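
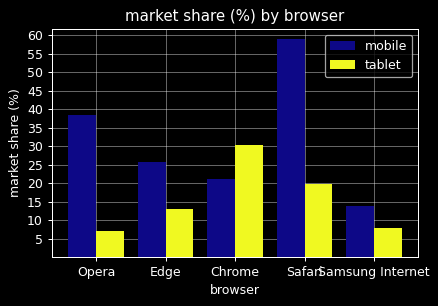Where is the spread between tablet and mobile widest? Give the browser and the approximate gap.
Safari: tablet ≈ 20, mobile ≈ 60 → gap ≈ 40. Next-largest (Opera) is only ≈ 35.

Safari, ≈ 40 %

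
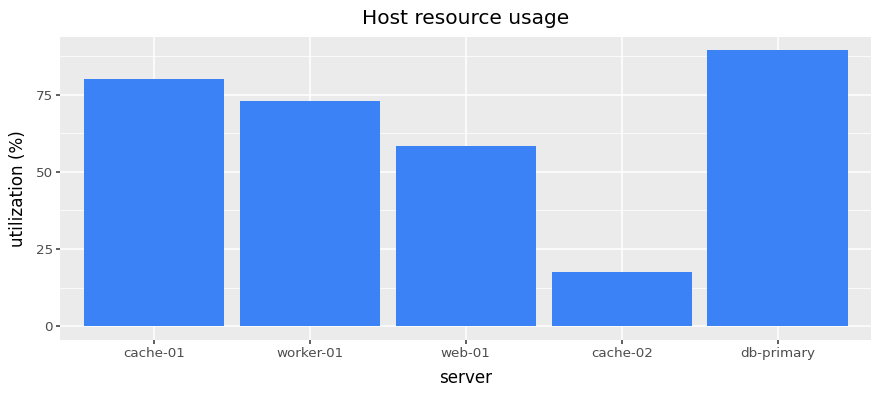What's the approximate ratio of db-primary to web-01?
db-primary ≈ 90, web-01 ≈ 60; 90/60 ≈ 1.5.

≈ 1.5×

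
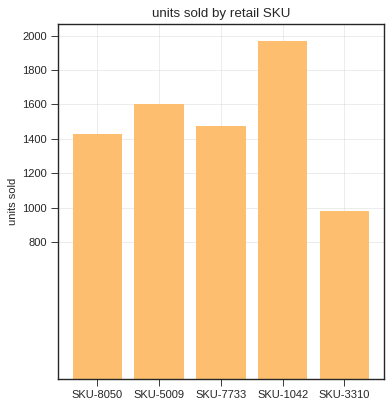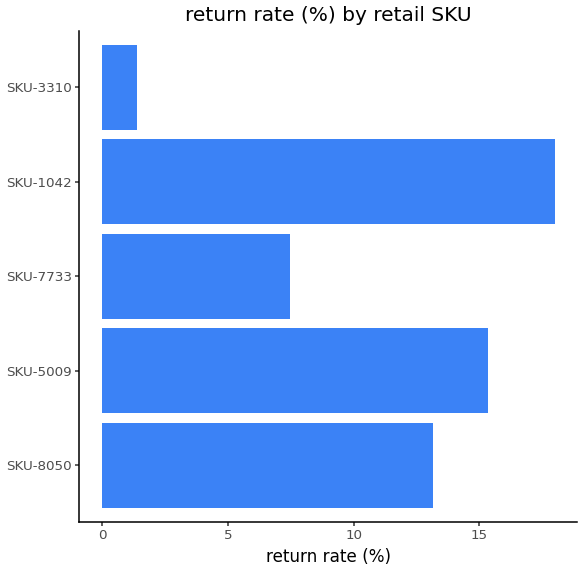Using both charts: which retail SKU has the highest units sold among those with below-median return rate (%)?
SKU-7733

Chart 2 median return rate (%) ≈ 14; below-median retail SKUs: SKU-7733, SKU-3310. Among those, SKU-7733 has the highest units sold (≈ 1400).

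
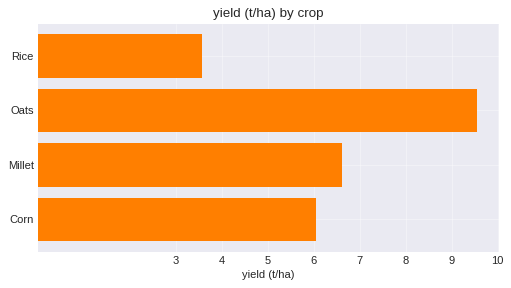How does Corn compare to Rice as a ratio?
≈ 1.5×

Corn ≈ 6, Rice ≈ 4; 6/4 ≈ 1.5.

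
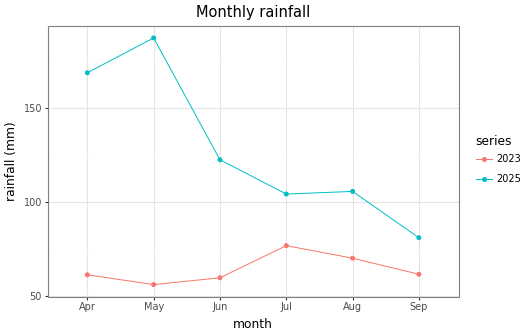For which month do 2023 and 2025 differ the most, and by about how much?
May: 2023 ≈ 60, 2025 ≈ 180 → gap ≈ 120. Next-largest (Apr) is only ≈ 100.

May, ≈ 120 mm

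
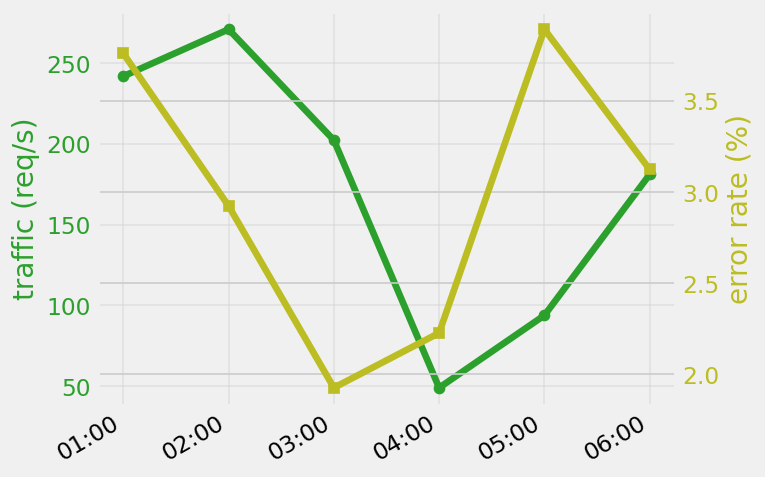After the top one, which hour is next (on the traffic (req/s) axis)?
Top 3 (on the traffic (req/s) axis): 02:00 ≈ 280, 01:00 ≈ 240, 03:00 ≈ 200.

01:00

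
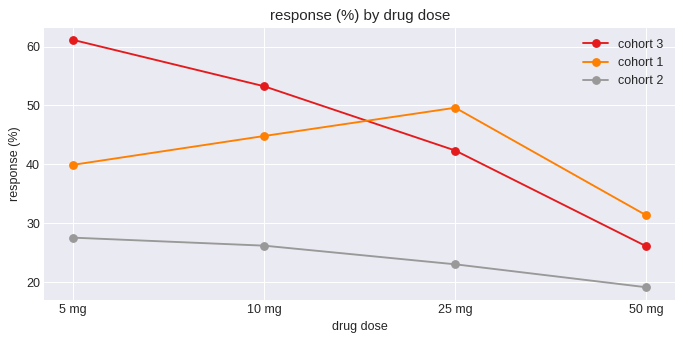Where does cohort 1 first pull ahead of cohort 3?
10 mg: cohort 1 ≈ 45 vs cohort 3 ≈ 55 (not yet); 25 mg: cohort 1 ≈ 50 vs cohort 3 ≈ 40 (first crossover).

25 mg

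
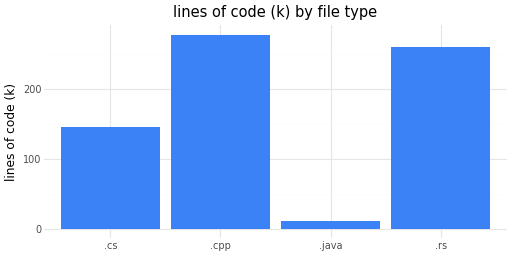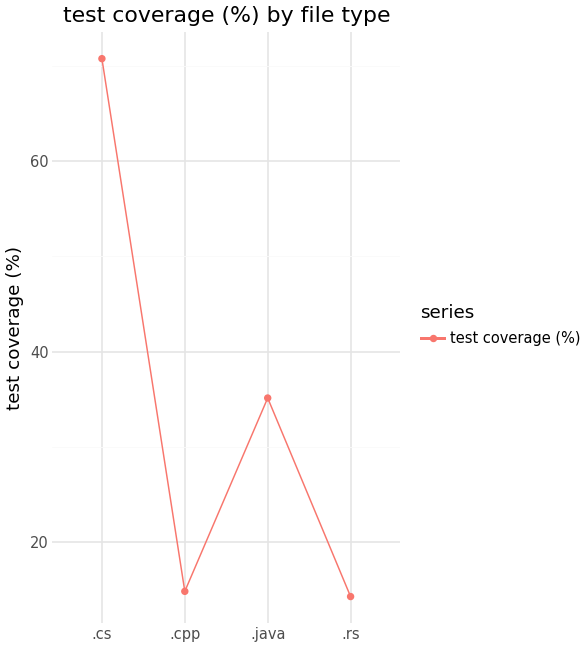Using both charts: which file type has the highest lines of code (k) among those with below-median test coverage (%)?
.cpp

Chart 2 median test coverage (%) ≈ 20; below-median file types: .cpp, .rs. Among those, .cpp has the highest lines of code (k) (≈ 300).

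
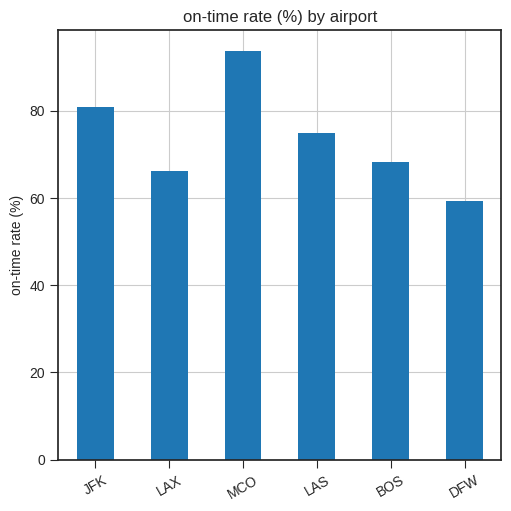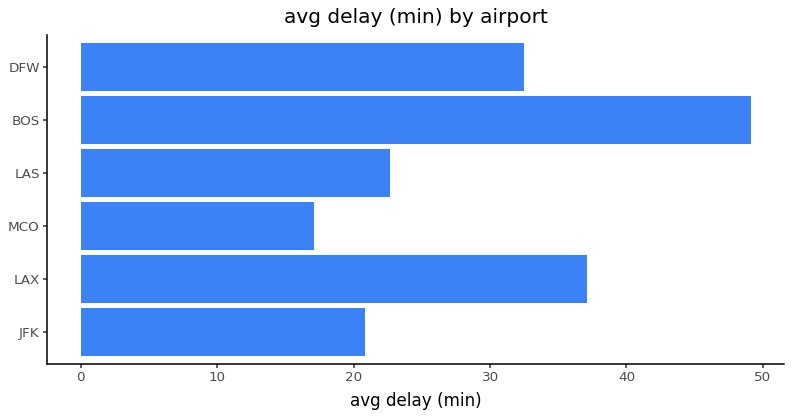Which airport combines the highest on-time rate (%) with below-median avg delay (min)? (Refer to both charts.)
MCO

Chart 2 median avg delay (min) ≈ 30; below-median airports: JFK, MCO, LAS. Among those, MCO has the highest on-time rate (%) (≈ 90).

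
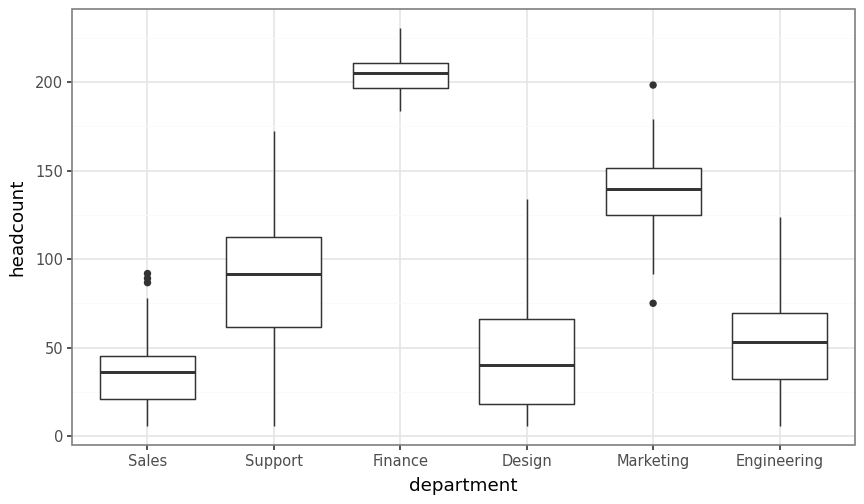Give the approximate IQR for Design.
≈ 40

Q3 ≈ 60, Q1 ≈ 20; IQR ≈ 40.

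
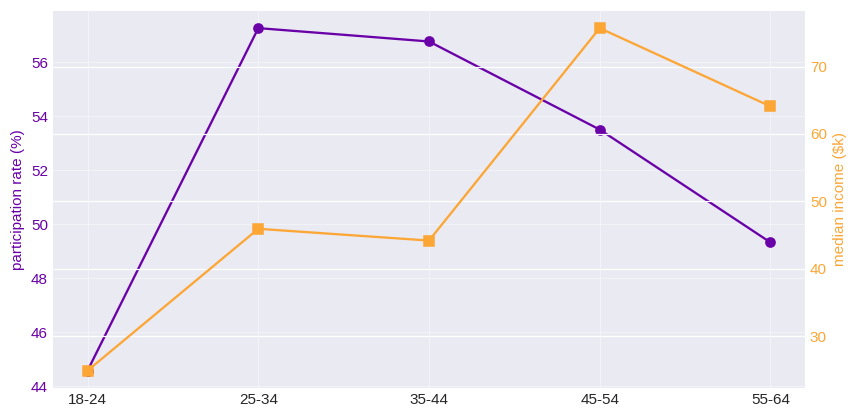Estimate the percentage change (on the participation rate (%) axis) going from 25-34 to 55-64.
25-34 ≈ 58, 55-64 ≈ 50; (50 − 58) / 58 ≈ -13.8%.

≈ -13.8%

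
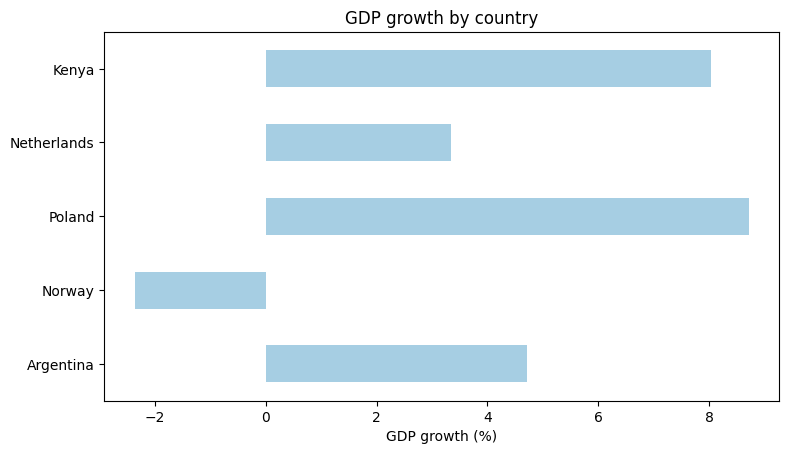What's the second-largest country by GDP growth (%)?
Kenya

Top 3: Poland ≈ 9, Kenya ≈ 8, Argentina ≈ 5.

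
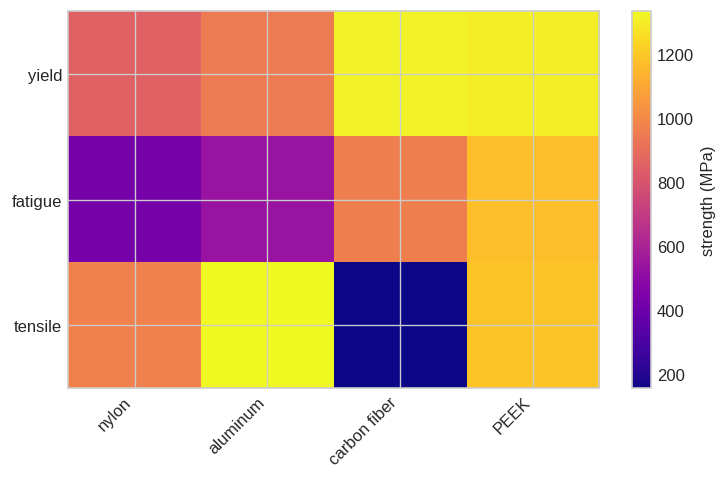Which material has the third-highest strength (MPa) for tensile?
Top 4 for tensile: aluminum ≈ 1300, PEEK ≈ 1200, nylon ≈ 1000, carbon fiber ≈ 200.

nylon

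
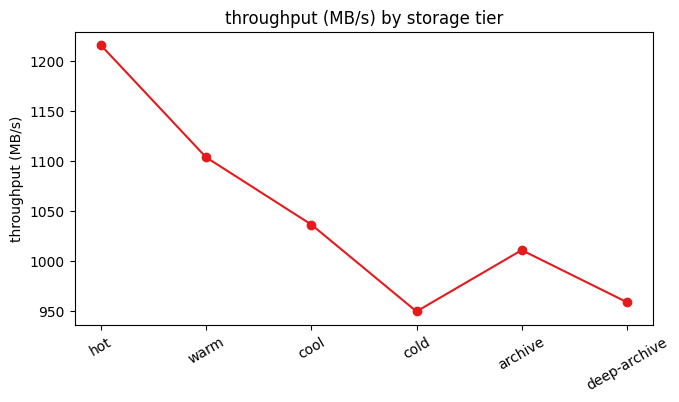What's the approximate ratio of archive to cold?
archive ≈ 1000, cold ≈ 950; 1000/950 ≈ 1.05.

≈ 1.05×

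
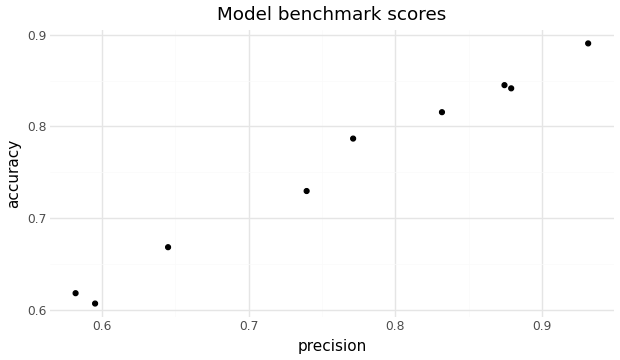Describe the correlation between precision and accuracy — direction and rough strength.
Points are positively correlated; strong (|r| ≈ 1.0).

positive, strong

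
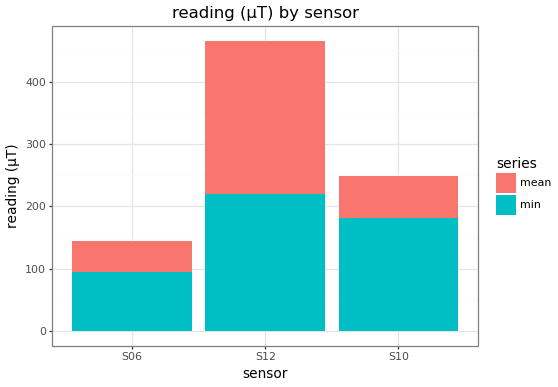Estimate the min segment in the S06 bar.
≈ 100

min top ≈ 100, bottom ≈ 0; segment ≈ 100.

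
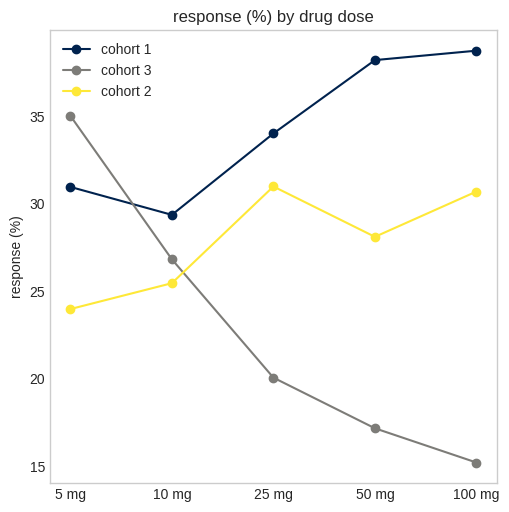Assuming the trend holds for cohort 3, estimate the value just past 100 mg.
Last three: 20, 18, 16 → slope ≈ -2/step → next ≈ 14.

≈ 14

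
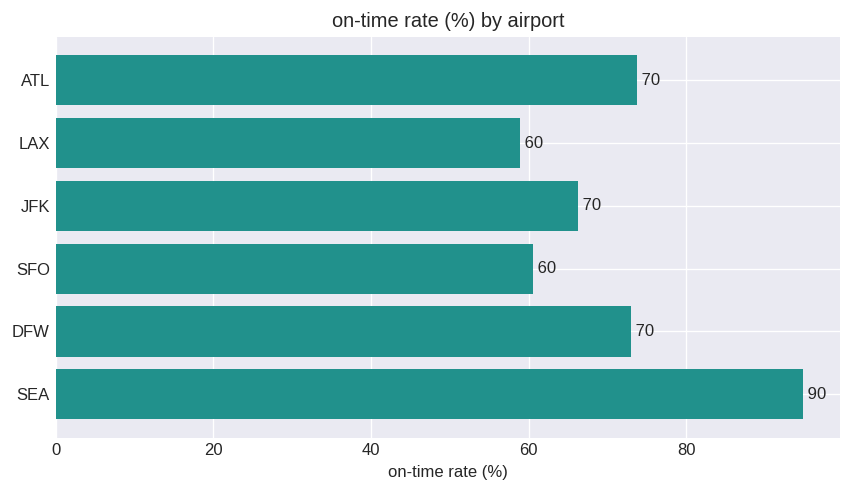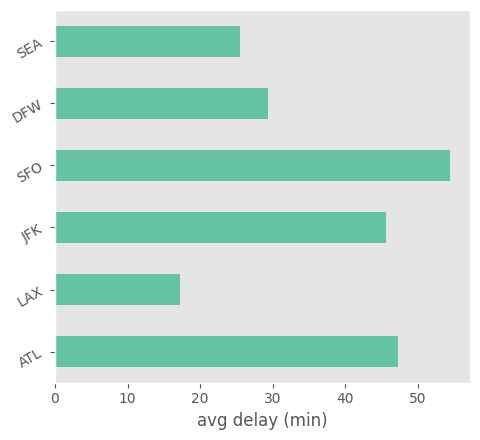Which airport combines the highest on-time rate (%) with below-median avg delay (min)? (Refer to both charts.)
SEA

Chart 2 median avg delay (min) ≈ 35; below-median airports: LAX, DFW, SEA. Among those, SEA has the highest on-time rate (%) (≈ 90).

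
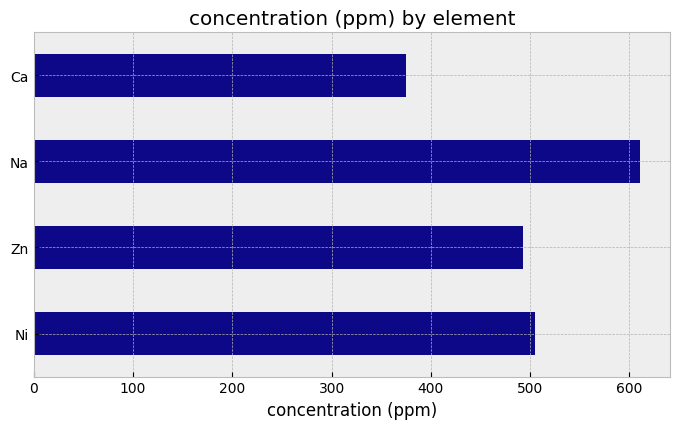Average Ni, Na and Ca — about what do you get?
≈ 500

(500 + 600 + 400) / 3 ≈ 500.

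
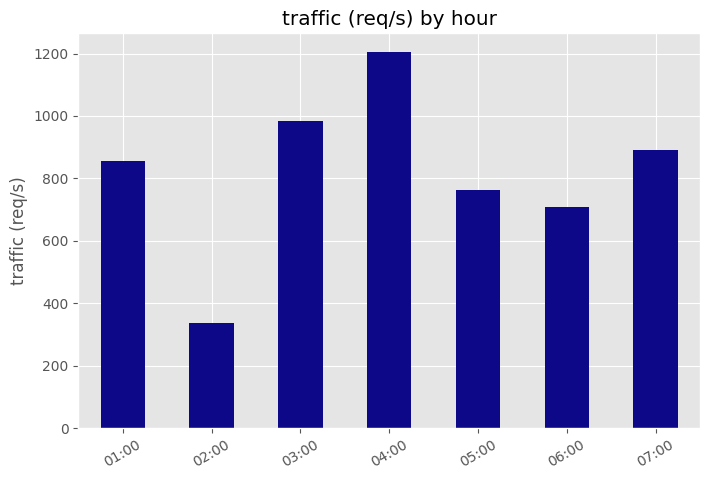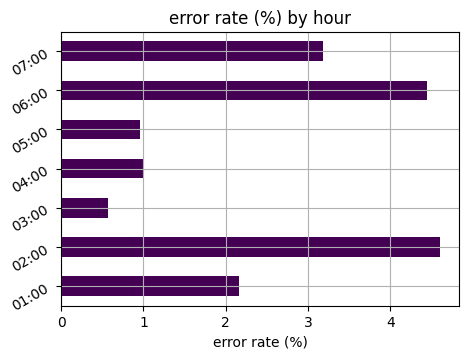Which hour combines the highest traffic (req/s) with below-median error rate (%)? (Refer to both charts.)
04:00

Chart 2 median error rate (%) ≈ 2; below-median hours: 03:00, 04:00, 05:00. Among those, 04:00 has the highest traffic (req/s) (≈ 1200).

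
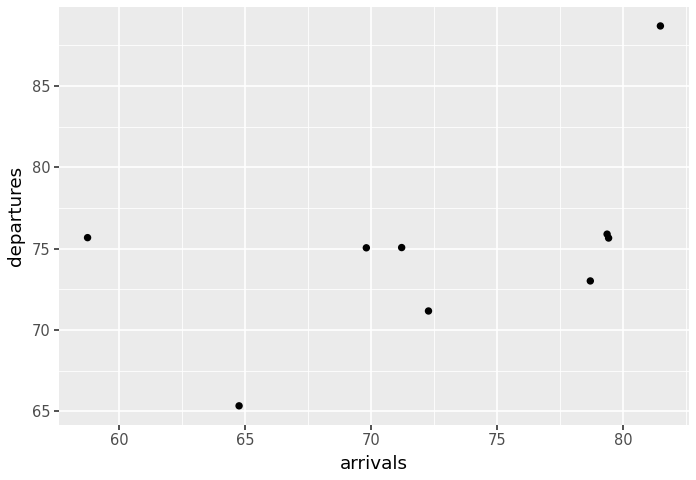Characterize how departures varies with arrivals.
positive, moderate

Points are positively correlated; moderate (|r| ≈ 0.5).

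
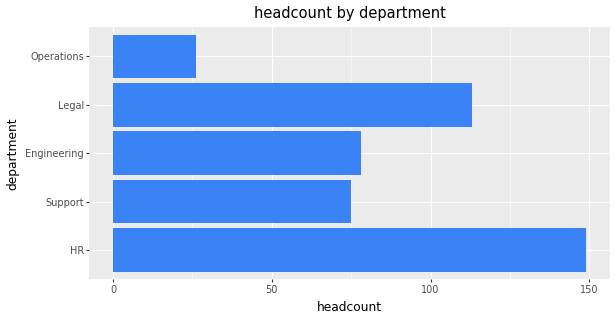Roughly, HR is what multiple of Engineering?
≈ 1.75×

HR ≈ 140, Engineering ≈ 80; 140/80 ≈ 1.75.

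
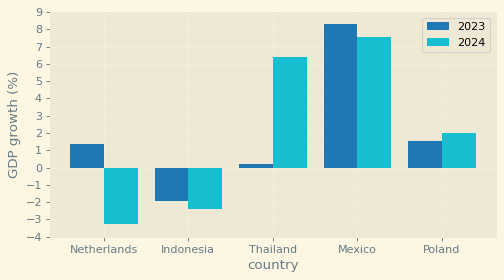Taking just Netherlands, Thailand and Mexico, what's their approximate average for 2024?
≈ 4

(-3 + 6 + 8) / 3 ≈ 4.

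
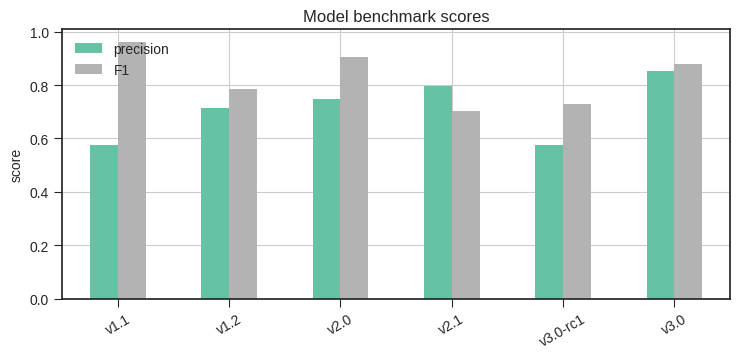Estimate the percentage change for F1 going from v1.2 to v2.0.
≈ +12.5%

v1.2 ≈ 0.8, v2.0 ≈ 0.9; (0.9 − 0.8) / 0.8 ≈ +12.5%.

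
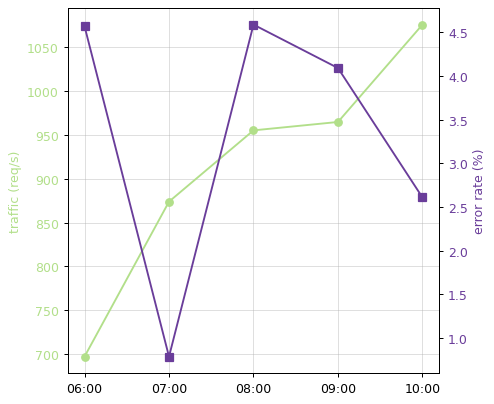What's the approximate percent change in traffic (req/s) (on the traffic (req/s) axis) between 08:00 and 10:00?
08:00 ≈ 950, 10:00 ≈ 1100; (1100 − 950) / 950 ≈ +15.8%.

≈ +15.8%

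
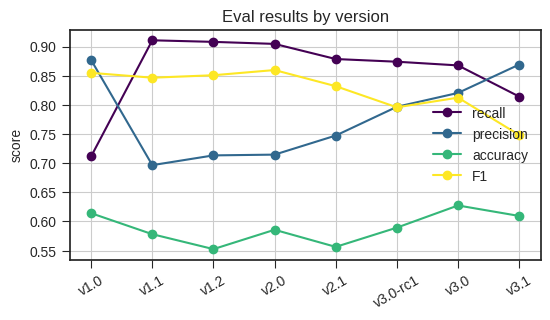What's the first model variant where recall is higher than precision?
v1.0: recall ≈ 0.70 vs precision ≈ 0.90 (not yet); v1.1: recall ≈ 0.90 vs precision ≈ 0.70 (first crossover).

v1.1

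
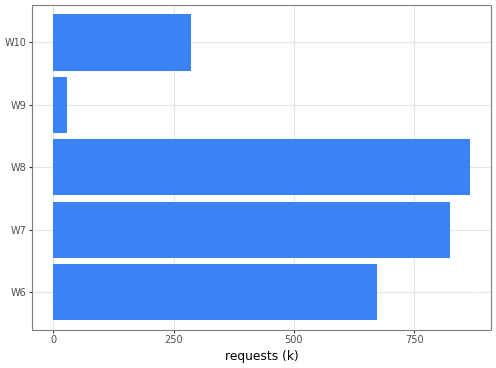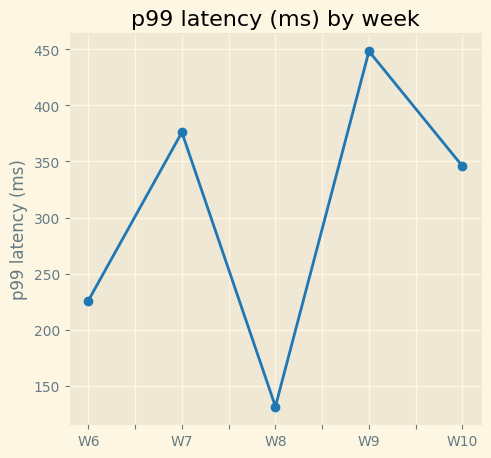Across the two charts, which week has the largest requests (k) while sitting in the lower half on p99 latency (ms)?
W8

Chart 2 median p99 latency (ms) ≈ 350; below-median weeks: W6, W8. Among those, W8 has the highest requests (k) (≈ 900).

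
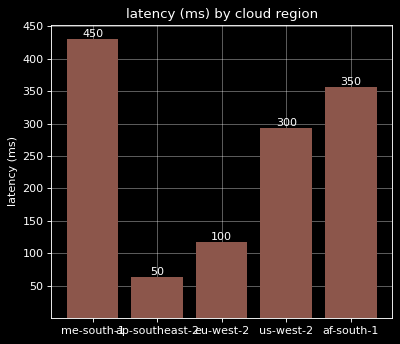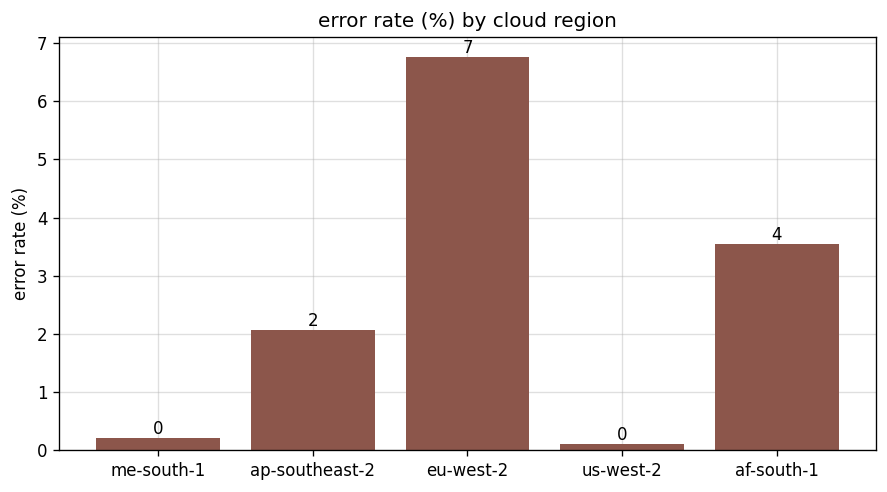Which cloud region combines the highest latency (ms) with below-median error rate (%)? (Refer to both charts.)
Chart 2 median error rate (%) ≈ 2; below-median cloud regions: me-south-1, us-west-2. Among those, me-south-1 has the highest latency (ms) (≈ 450).

me-south-1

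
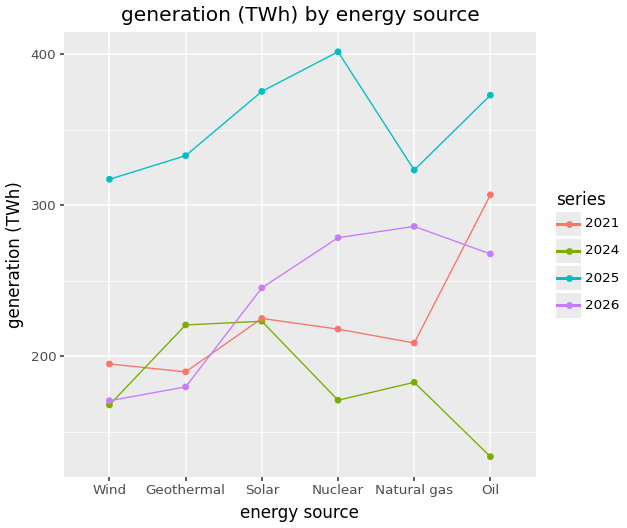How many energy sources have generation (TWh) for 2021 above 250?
Above 250: Oil.

1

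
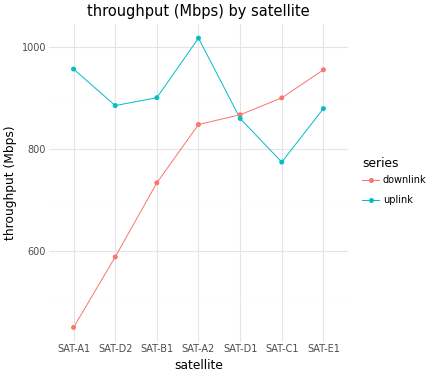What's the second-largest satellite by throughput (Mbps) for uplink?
Top 3 for uplink: SAT-A2 ≈ 1000, SAT-A1 ≈ 950, SAT-B1 ≈ 900.

SAT-A1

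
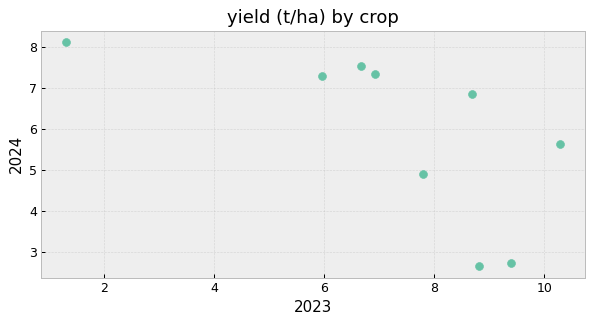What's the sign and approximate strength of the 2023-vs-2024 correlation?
Points are negatively correlated; moderate (|r| ≈ 0.6).

negative, moderate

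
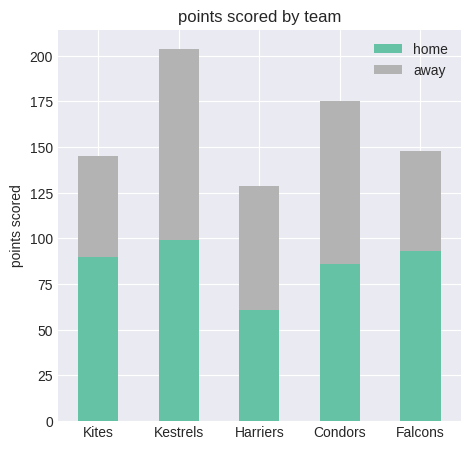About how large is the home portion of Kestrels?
home top ≈ 100, bottom ≈ 0; segment ≈ 100.

≈ 100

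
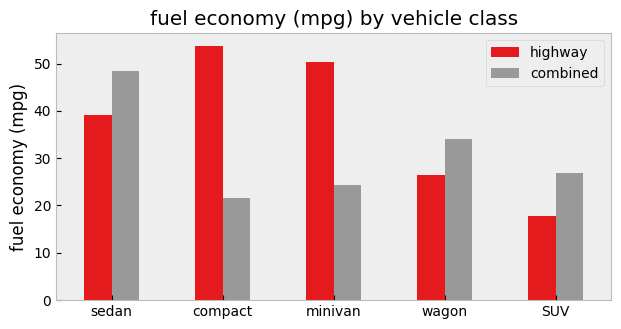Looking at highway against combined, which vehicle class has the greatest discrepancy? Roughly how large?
compact: highway ≈ 55, combined ≈ 20 → gap ≈ 35. Next-largest (minivan) is only ≈ 25.

compact, ≈ 35 mpg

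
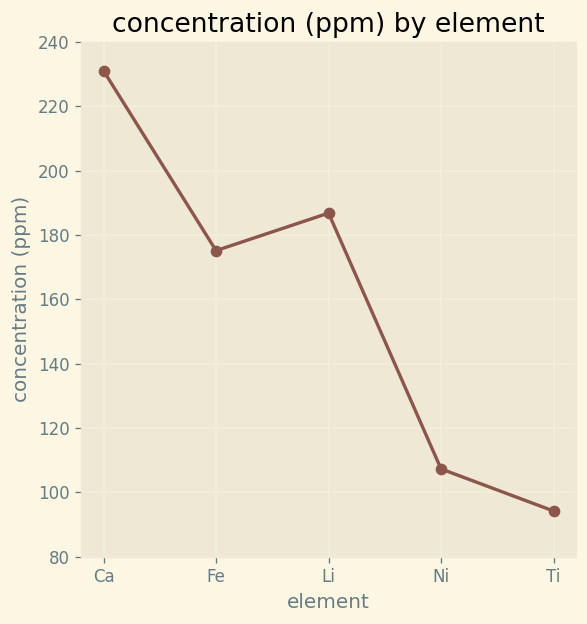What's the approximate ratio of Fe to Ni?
≈ 1.8×

Fe ≈ 180, Ni ≈ 100; 180/100 ≈ 1.8.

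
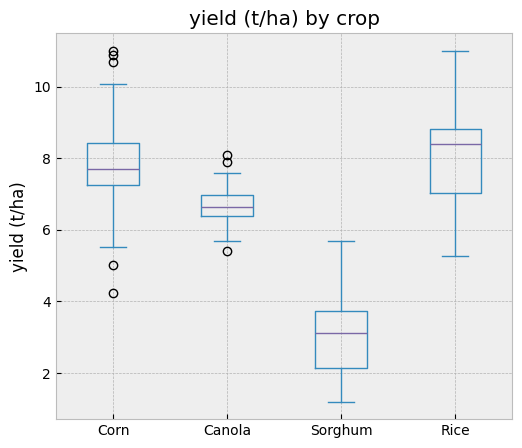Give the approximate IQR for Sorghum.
≈ 1.5

Q3 ≈ 3.5, Q1 ≈ 2.0; IQR ≈ 1.5.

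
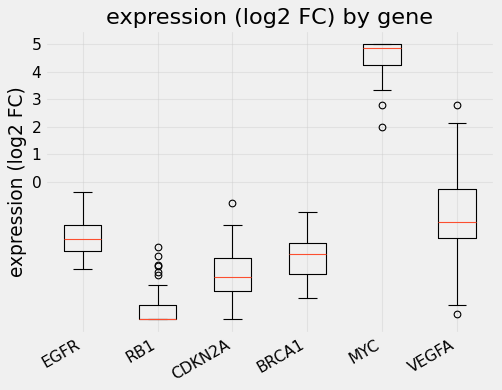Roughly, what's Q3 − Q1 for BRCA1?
Q3 ≈ -2, Q1 ≈ -3; IQR ≈ 1.

≈ 1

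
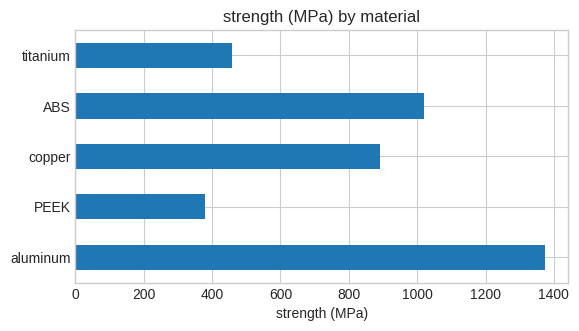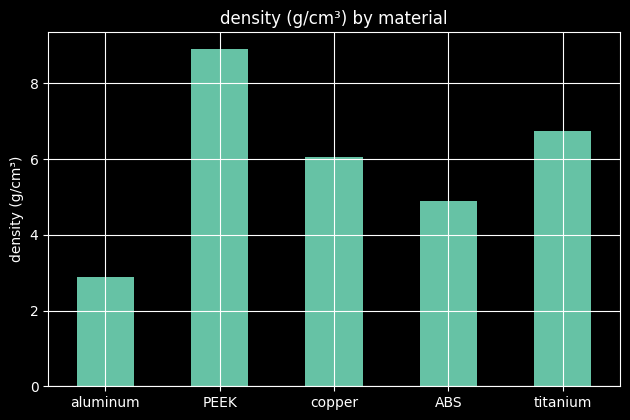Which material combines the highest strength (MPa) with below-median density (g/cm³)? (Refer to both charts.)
Chart 2 median density (g/cm³) ≈ 6; below-median materials: aluminum, ABS. Among those, aluminum has the highest strength (MPa) (≈ 1400).

aluminum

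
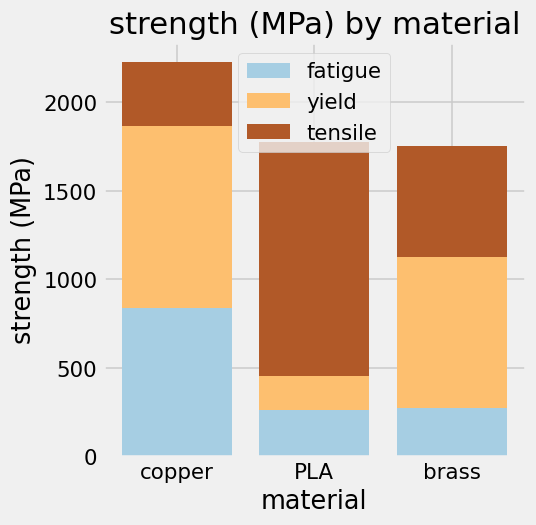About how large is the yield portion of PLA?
yield top ≈ 400, bottom ≈ 200; segment ≈ 200.

≈ 200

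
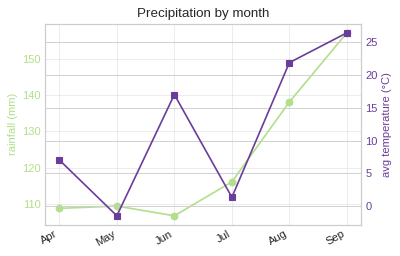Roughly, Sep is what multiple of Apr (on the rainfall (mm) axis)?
≈ 1.41×

Sep ≈ 155, Apr ≈ 110; 155/110 ≈ 1.41.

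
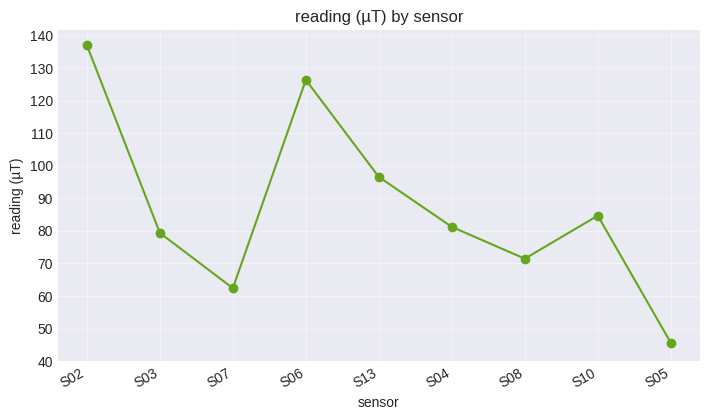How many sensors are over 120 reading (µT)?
Above 120: S02, S06.

2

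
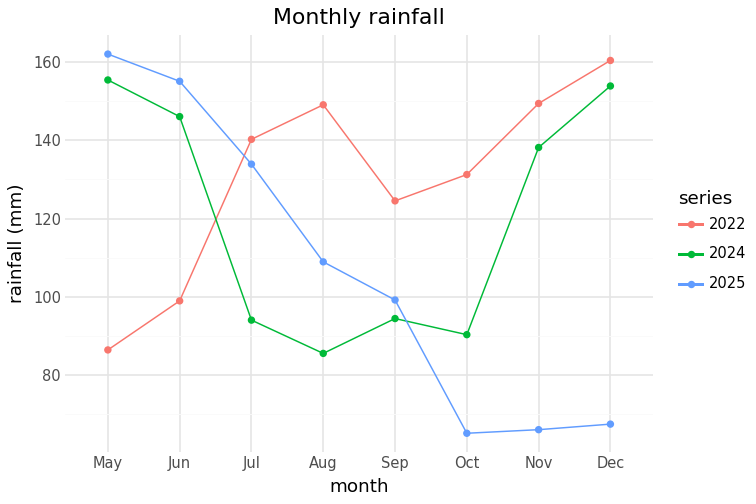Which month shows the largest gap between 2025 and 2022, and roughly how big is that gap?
Dec: 2025 ≈ 70, 2022 ≈ 160 → gap ≈ 90. Next-largest (Nov) is only ≈ 80.

Dec, ≈ 90 mm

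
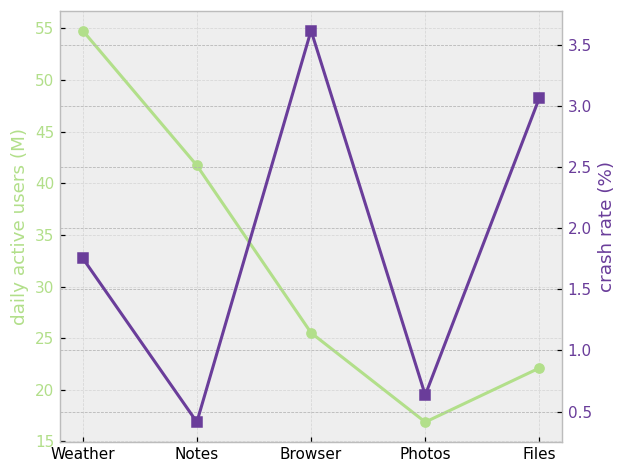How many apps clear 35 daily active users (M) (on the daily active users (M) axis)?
2

Above 35: Weather, Notes.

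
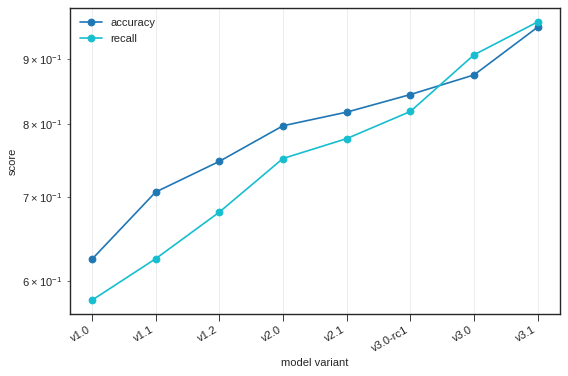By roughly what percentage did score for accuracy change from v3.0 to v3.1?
≈ +11.8%

v3.0 ≈ 0.85, v3.1 ≈ 0.95; (0.95 − 0.85) / 0.85 ≈ +11.8%.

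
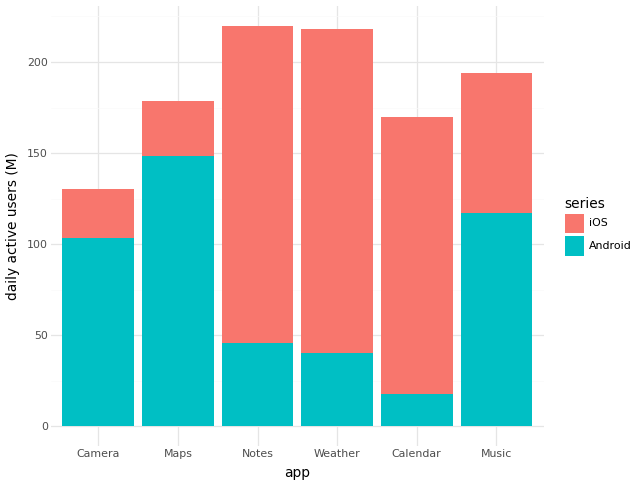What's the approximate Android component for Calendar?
≈ 20

Android top ≈ 20, bottom ≈ 0; segment ≈ 20.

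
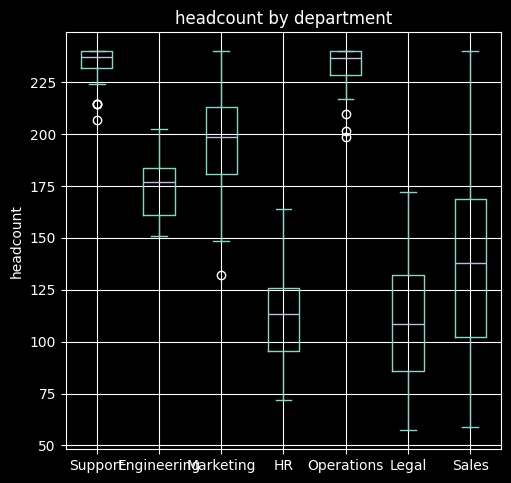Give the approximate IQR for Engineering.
≈ 20

Q3 ≈ 180, Q1 ≈ 160; IQR ≈ 20.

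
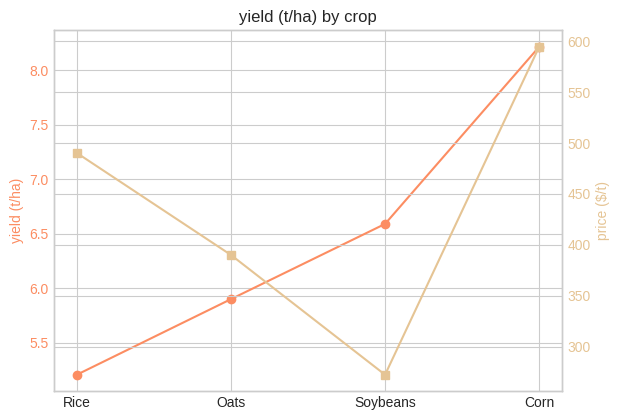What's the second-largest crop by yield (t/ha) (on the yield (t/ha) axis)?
Top 3 (on the yield (t/ha) axis): Corn ≈ 8.0, Soybeans ≈ 6.5, Oats ≈ 6.0.

Soybeans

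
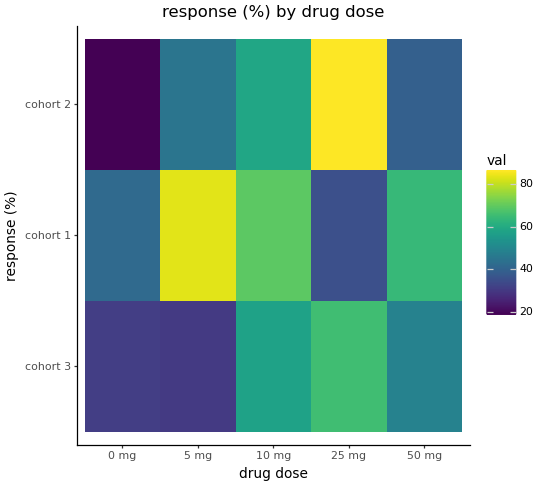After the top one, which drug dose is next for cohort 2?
10 mg

Top 3 for cohort 2: 25 mg ≈ 90, 10 mg ≈ 60, 5 mg ≈ 40.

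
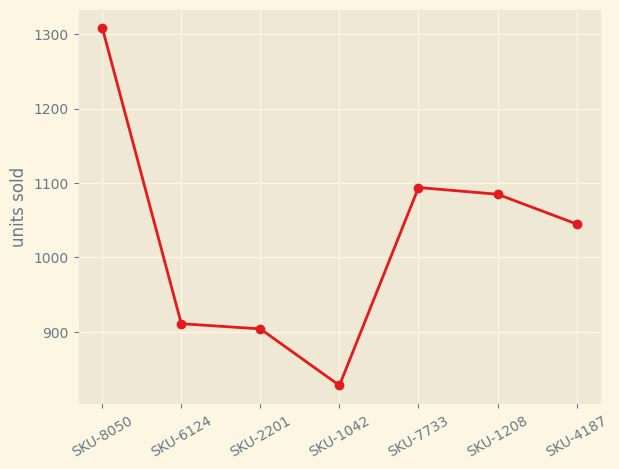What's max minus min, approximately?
Max SKU-8050 ≈ 1300, min SKU-1042 ≈ 850; range ≈ 450.

≈ 450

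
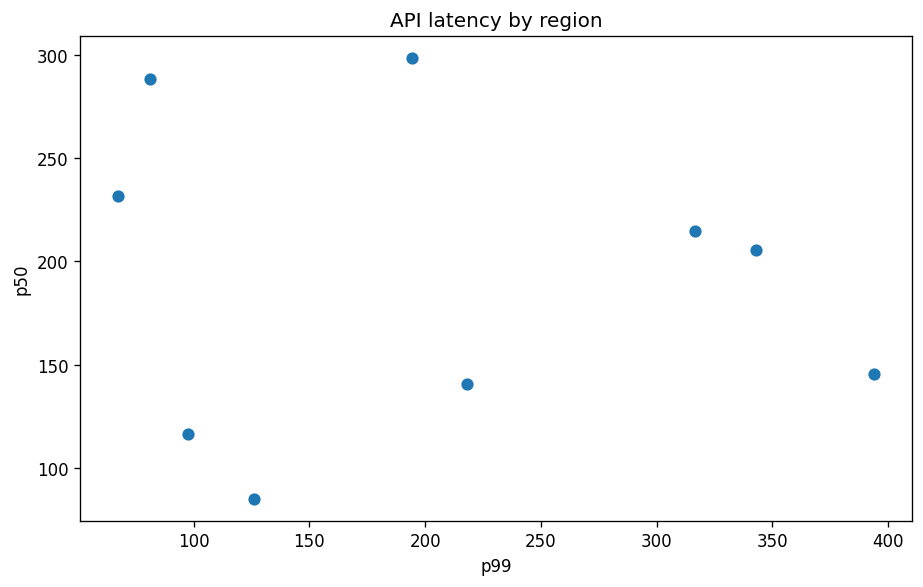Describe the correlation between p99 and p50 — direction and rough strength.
no clear correlation

Points are roughly uncorrelated; weak (|r| ≈ 0.1).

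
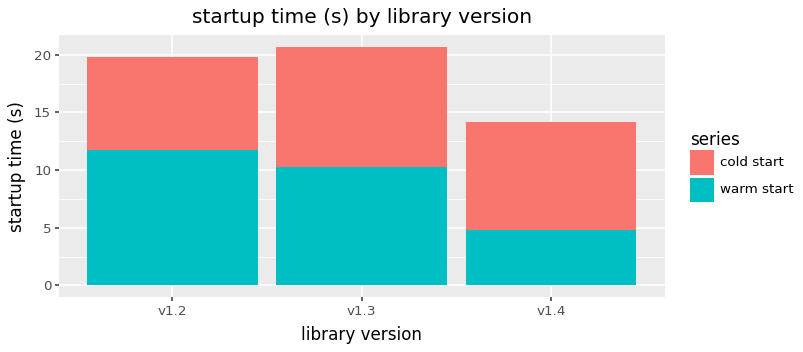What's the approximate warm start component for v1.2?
≈ 12

warm start top ≈ 12, bottom ≈ 0; segment ≈ 12.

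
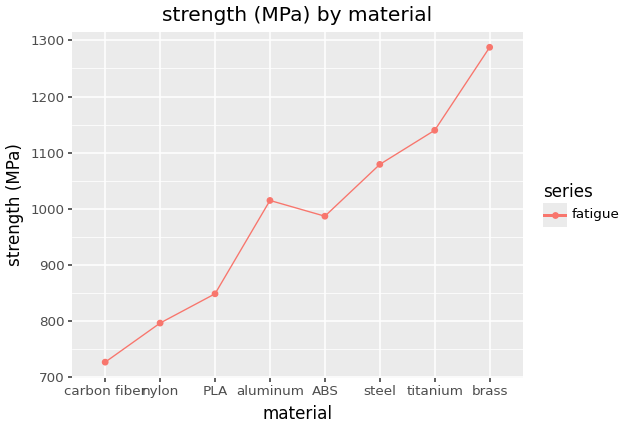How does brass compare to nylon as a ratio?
brass ≈ 1300, nylon ≈ 800; 1300/800 ≈ 1.62.

≈ 1.62×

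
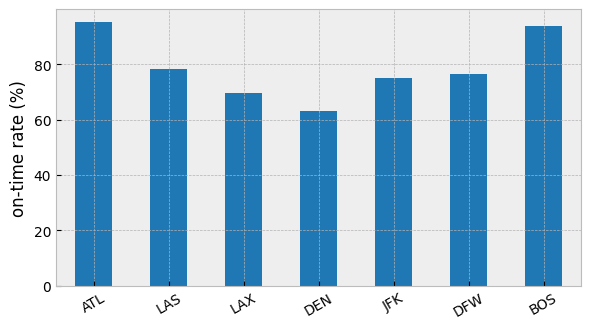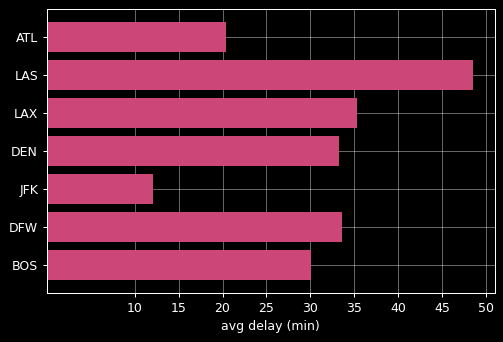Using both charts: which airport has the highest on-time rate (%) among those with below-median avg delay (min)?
ATL

Chart 2 median avg delay (min) ≈ 35; below-median airports: ATL, JFK, BOS. Among those, ATL has the highest on-time rate (%) (≈ 100).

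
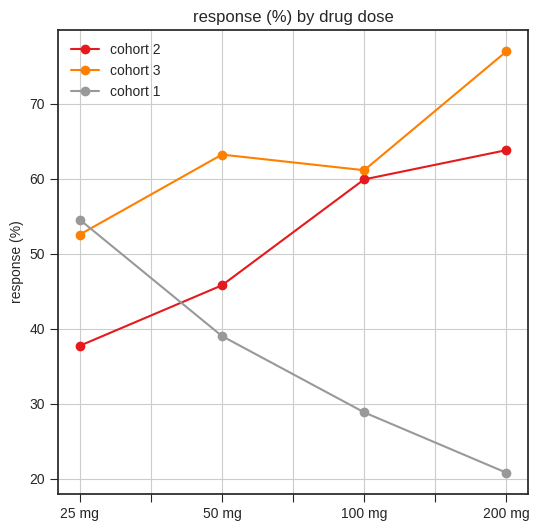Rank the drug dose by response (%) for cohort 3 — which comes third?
Top 4 for cohort 3: 200 mg ≈ 75, 50 mg ≈ 65, 100 mg ≈ 60, 25 mg ≈ 55.

100 mg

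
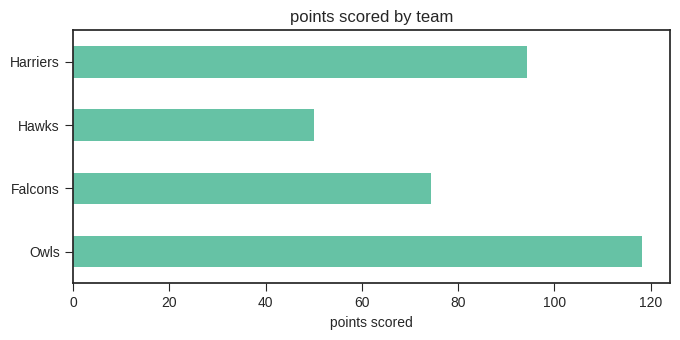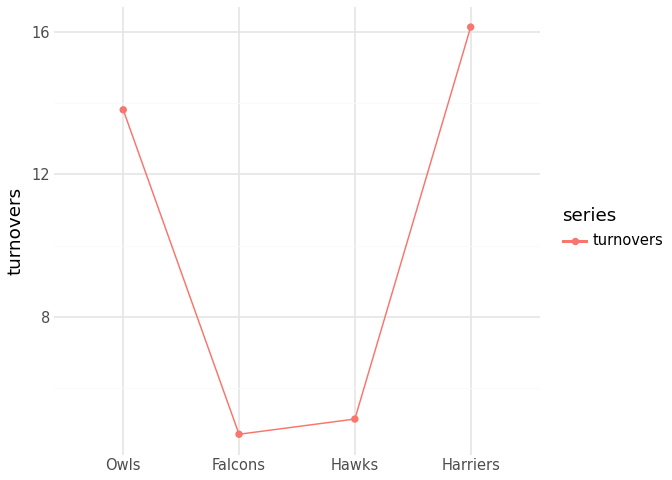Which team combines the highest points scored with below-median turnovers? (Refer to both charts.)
Chart 2 median turnovers ≈ 10; below-median teams: Falcons, Hawks. Among those, Falcons has the highest points scored (≈ 80).

Falcons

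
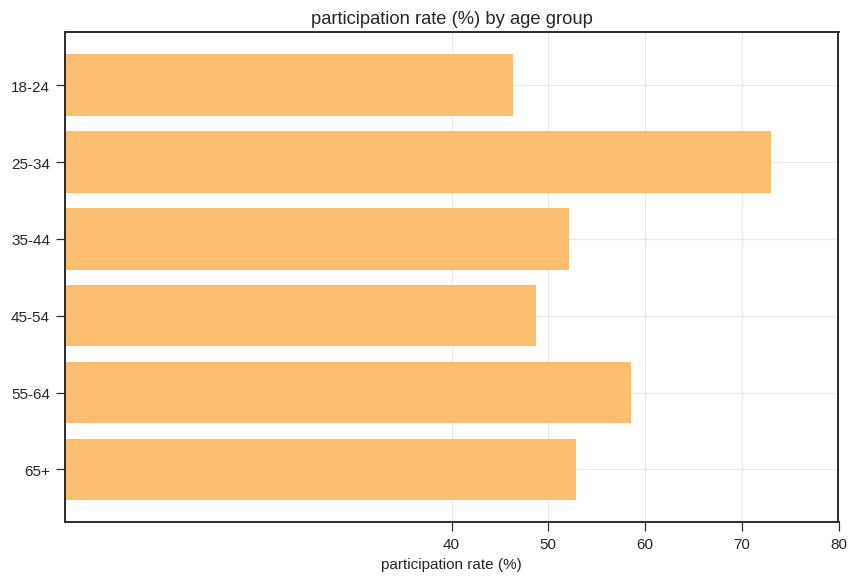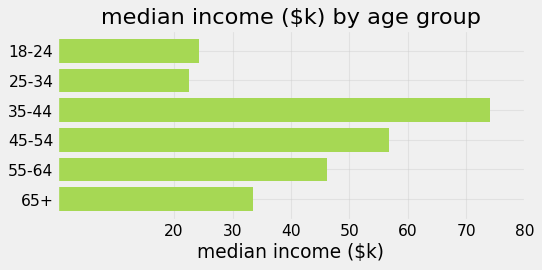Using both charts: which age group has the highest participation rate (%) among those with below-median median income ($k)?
25-34

Chart 2 median median income ($k) ≈ 40; below-median age groups: 18-24, 25-34, 65+. Among those, 25-34 has the highest participation rate (%) (≈ 70).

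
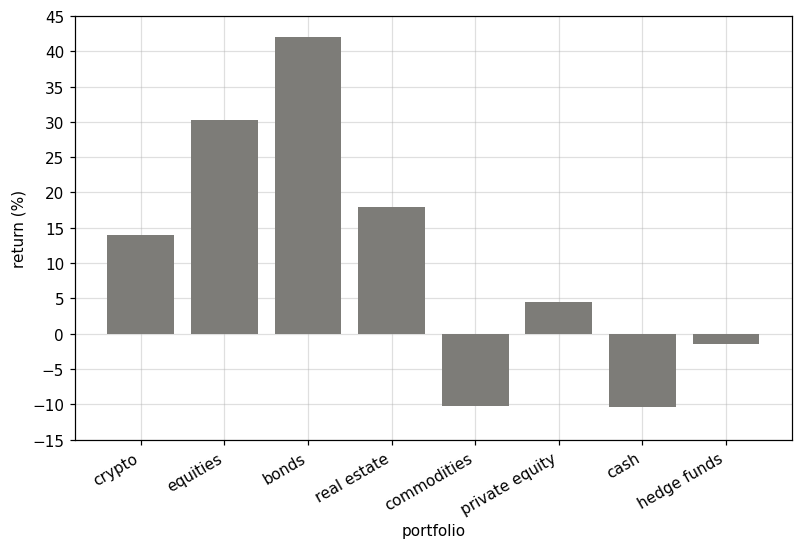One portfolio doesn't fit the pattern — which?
bonds

bonds ≈ 40; the rest sit between ≈ -10 and ≈ 30.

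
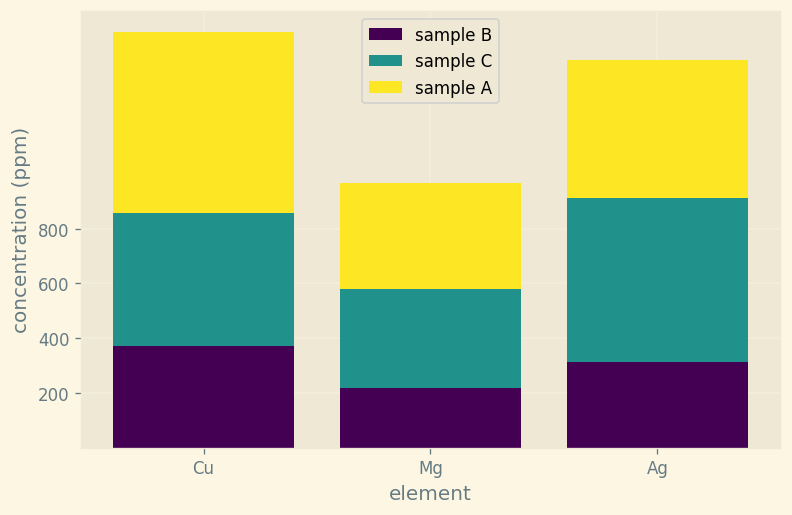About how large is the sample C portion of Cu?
sample C top ≈ 800, bottom ≈ 400; segment ≈ 400.

≈ 400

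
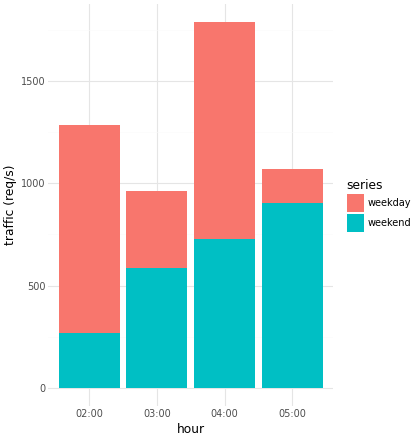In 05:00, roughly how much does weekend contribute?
weekend top ≈ 1000, bottom ≈ 0; segment ≈ 1000.

≈ 1000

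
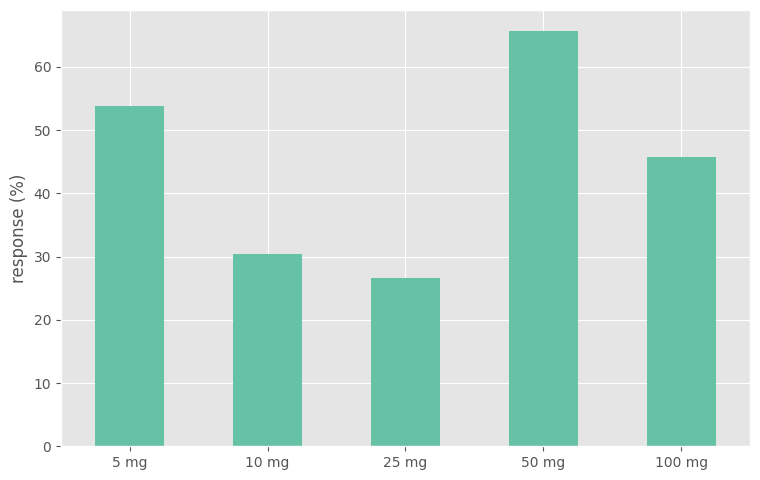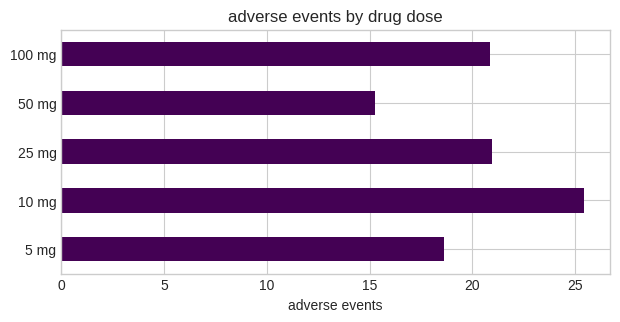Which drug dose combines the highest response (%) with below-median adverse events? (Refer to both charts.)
50 mg

Chart 2 median adverse events ≈ 20; below-median drug doses: 5 mg, 50 mg. Among those, 50 mg has the highest response (%) (≈ 70).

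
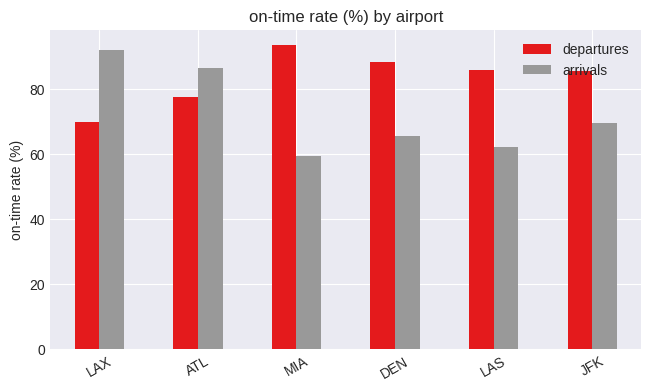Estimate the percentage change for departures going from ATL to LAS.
≈ +12.5%

ATL ≈ 80, LAS ≈ 90; (90 − 80) / 80 ≈ +12.5%.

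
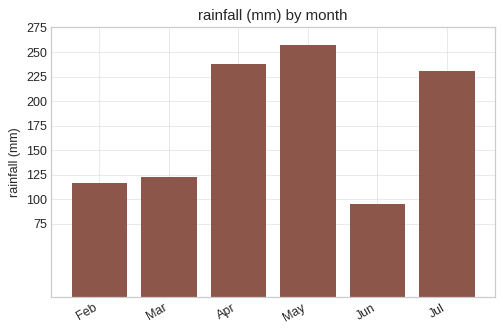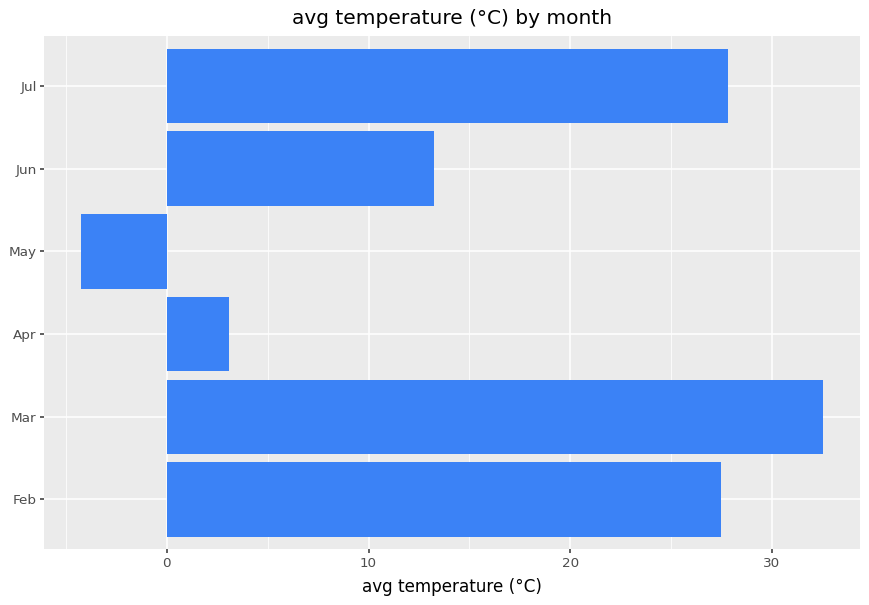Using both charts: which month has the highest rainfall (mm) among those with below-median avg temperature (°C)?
May

Chart 2 median avg temperature (°C) ≈ 20; below-median months: Apr, May, Jun. Among those, May has the highest rainfall (mm) (≈ 250).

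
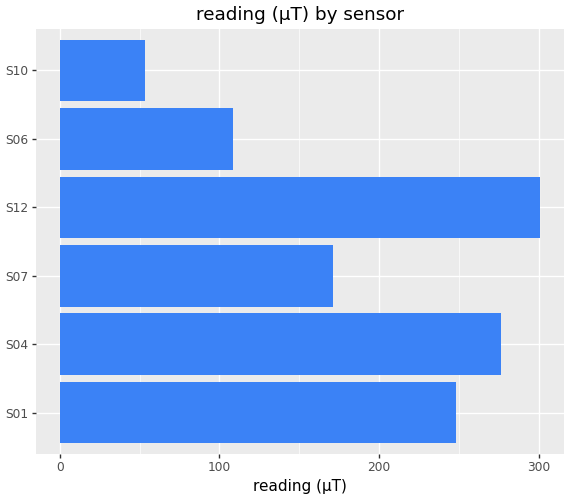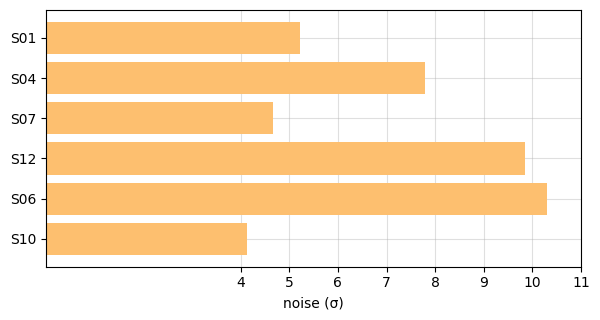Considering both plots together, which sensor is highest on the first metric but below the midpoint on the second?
Chart 2 median noise (σ) ≈ 7; below-median sensors: S01, S07, S10. Among those, S01 has the highest reading (µT) (≈ 250).

S01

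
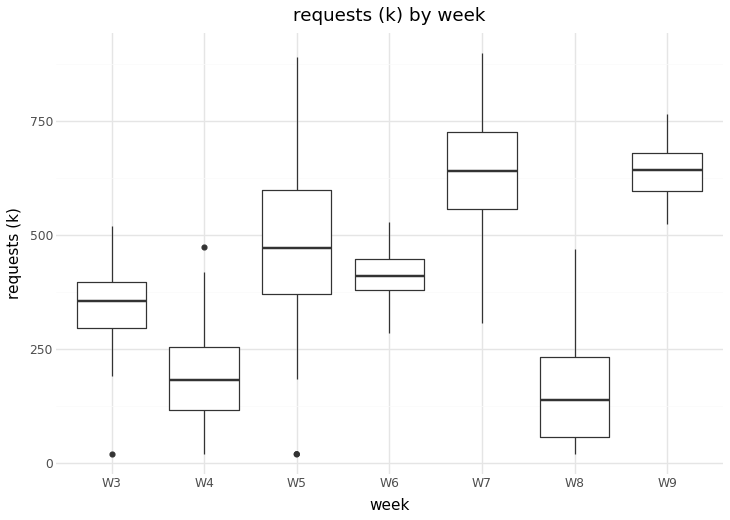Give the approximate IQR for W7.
Q3 ≈ 750, Q1 ≈ 550; IQR ≈ 200.

≈ 200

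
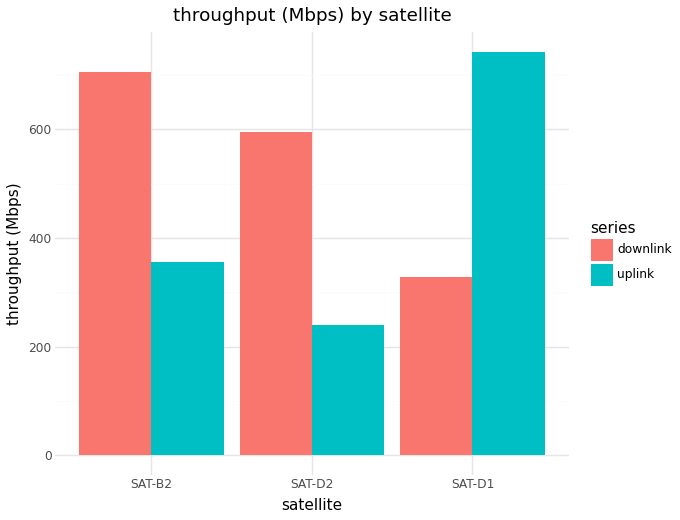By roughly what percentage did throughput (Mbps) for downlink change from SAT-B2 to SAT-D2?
SAT-B2 ≈ 700, SAT-D2 ≈ 600; (600 − 700) / 700 ≈ -14.3%.

≈ -14.3%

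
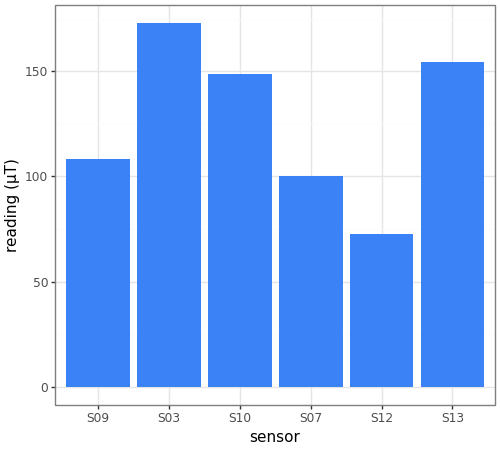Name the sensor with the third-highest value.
S10

Top 4: S03 ≈ 180, S13 ≈ 160, S10 ≈ 140, S09 ≈ 100.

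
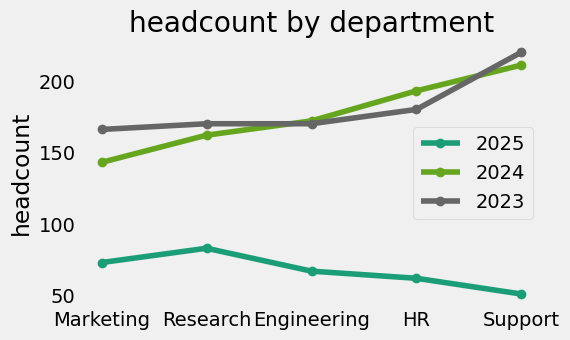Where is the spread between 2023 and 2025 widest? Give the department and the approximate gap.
Support, ≈ 160

Support: 2023 ≈ 220, 2025 ≈ 60 → gap ≈ 160. Next-largest (HR) is only ≈ 120.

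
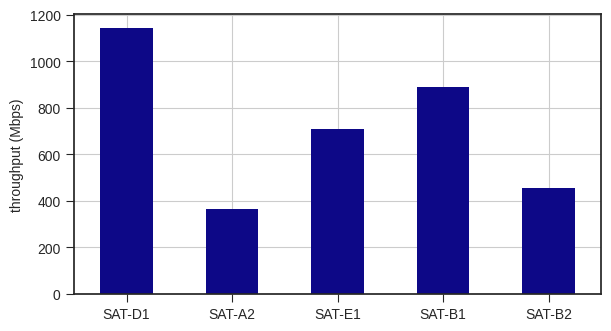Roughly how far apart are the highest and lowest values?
Max SAT-D1 ≈ 1100, min SAT-A2 ≈ 400; range ≈ 700.

≈ 700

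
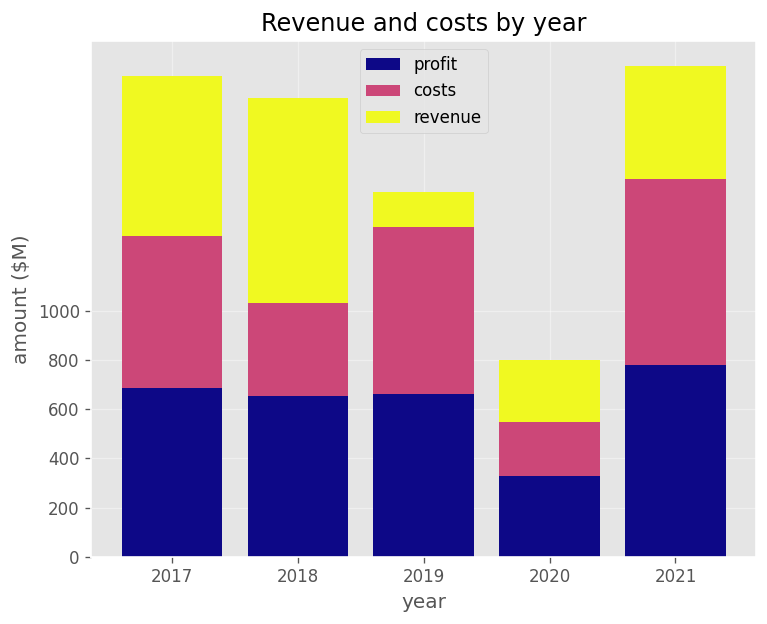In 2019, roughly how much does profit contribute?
profit top ≈ 600, bottom ≈ 0; segment ≈ 600.

≈ 600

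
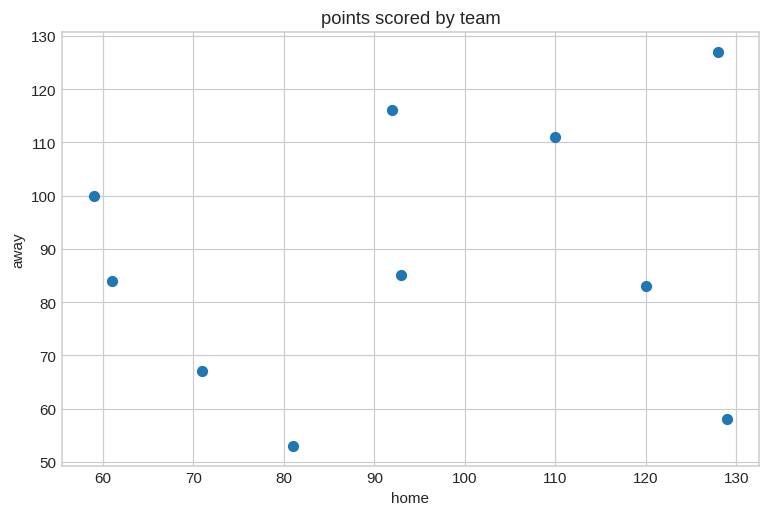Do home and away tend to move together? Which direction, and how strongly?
no clear correlation

Points are roughly uncorrelated; weak (|r| ≈ 0.2).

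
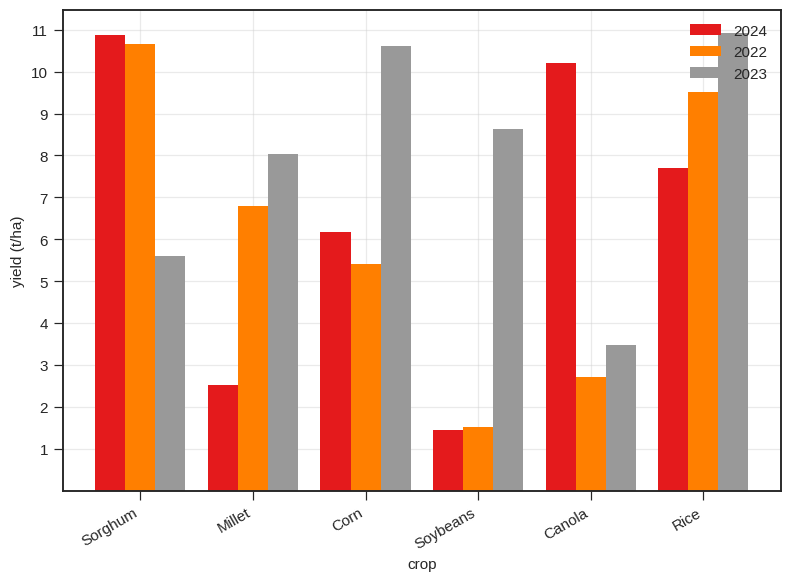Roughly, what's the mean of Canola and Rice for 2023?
≈ 7

(3 + 11) / 2 ≈ 7.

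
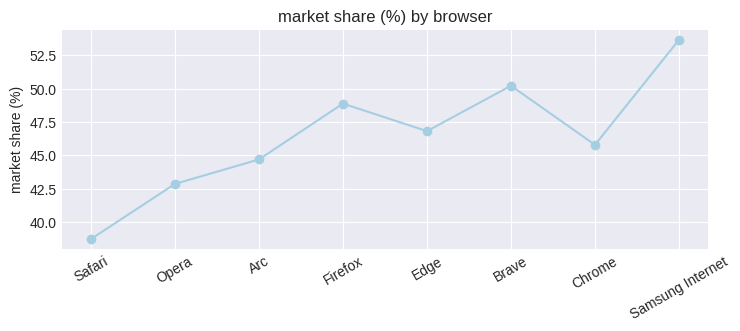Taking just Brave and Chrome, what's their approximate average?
≈ 48

(50 + 46) / 2 ≈ 48.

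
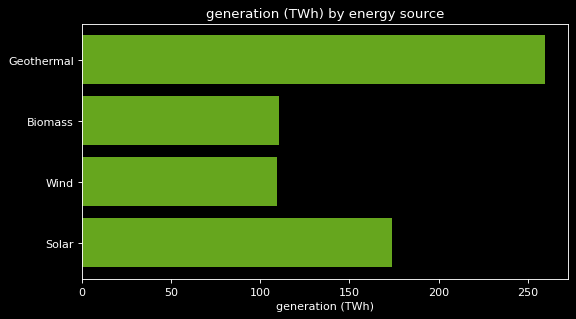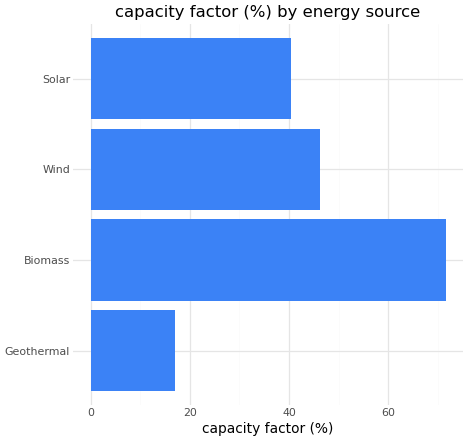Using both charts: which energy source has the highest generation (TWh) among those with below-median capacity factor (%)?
Chart 2 median capacity factor (%) ≈ 40; below-median energy sources: Geothermal, Solar. Among those, Geothermal has the highest generation (TWh) (≈ 250).

Geothermal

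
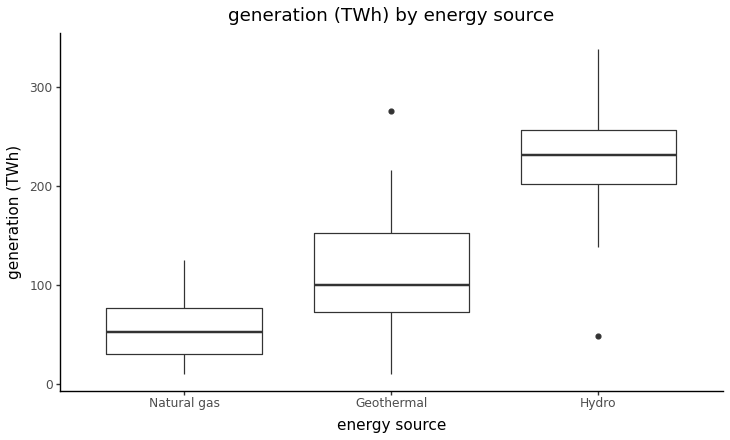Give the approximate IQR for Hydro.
Q3 ≈ 260, Q1 ≈ 200; IQR ≈ 60.

≈ 60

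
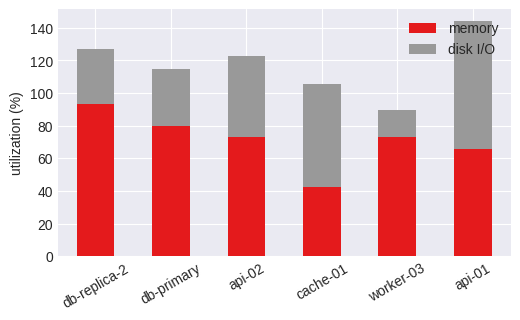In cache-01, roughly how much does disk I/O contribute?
disk I/O top ≈ 100, bottom ≈ 40; segment ≈ 60.

≈ 60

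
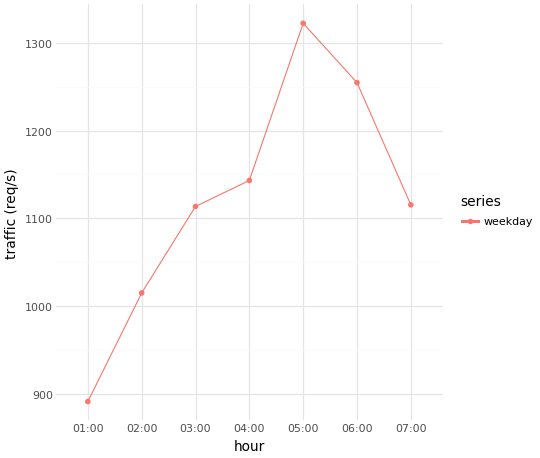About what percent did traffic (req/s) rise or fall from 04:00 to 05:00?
≈ +13%

04:00 ≈ 1150, 05:00 ≈ 1300; (1300 − 1150) / 1150 ≈ +13%.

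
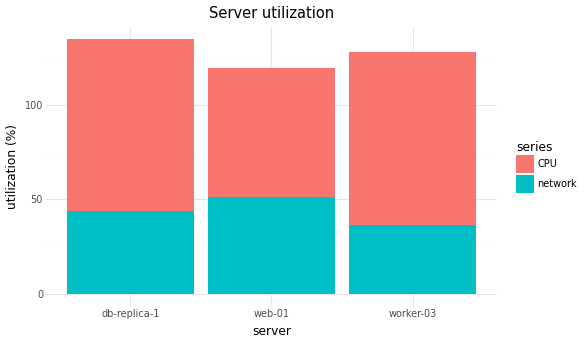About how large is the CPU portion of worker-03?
≈ 80

CPU top ≈ 120, bottom ≈ 40; segment ≈ 80.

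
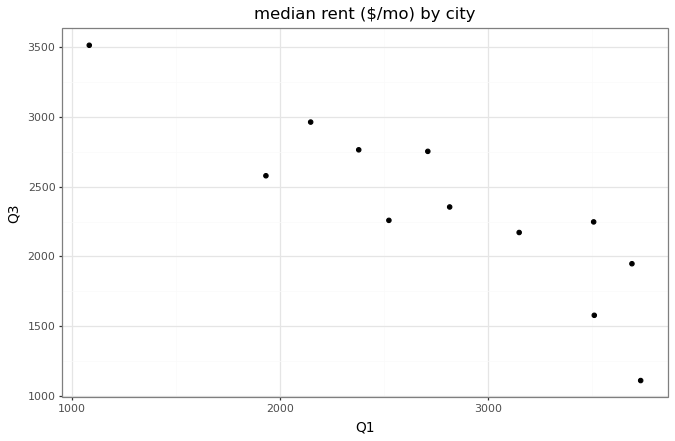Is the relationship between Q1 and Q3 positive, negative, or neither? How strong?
negative, strong

Points are negatively correlated; strong (|r| ≈ 0.9).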